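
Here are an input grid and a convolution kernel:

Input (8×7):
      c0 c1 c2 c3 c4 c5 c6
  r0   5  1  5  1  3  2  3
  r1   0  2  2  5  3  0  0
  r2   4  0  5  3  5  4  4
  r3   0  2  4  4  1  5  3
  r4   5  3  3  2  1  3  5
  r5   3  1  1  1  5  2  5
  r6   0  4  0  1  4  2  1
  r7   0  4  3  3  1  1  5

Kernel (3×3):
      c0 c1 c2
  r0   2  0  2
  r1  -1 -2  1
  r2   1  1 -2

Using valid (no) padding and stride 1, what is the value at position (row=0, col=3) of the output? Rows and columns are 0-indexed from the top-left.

The receptive field on the input at this output position is [1 3 2 / 5 3 0 / 3 5 4]. Elementwise product with the kernel and sum: 1·2 + 2·2 + 5·-1 + 3·-2 + 0·1 + 3·1 + 5·1 + 4·-2.

-5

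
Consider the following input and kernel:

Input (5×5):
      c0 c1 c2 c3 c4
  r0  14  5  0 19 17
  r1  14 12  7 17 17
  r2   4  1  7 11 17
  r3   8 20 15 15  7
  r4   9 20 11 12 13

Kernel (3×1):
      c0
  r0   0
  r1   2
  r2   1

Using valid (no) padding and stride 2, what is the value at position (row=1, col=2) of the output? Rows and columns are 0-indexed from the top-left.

27

The receptive field on the input at this output position is [17 / 7 / 13]. Elementwise product with the kernel and sum: 7·2 + 13·1.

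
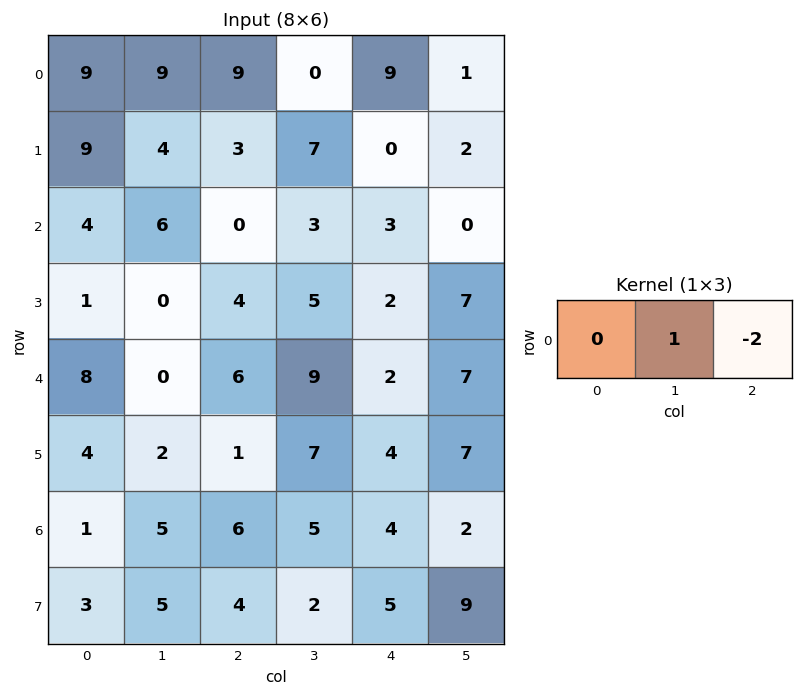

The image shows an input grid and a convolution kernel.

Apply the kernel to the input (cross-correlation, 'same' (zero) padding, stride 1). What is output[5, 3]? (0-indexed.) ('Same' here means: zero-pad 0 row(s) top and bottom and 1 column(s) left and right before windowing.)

-1

The receptive field on the zero-padded input at this output position is [1 7 4]. Elementwise product with the kernel and sum: 7·1 + 4·-2.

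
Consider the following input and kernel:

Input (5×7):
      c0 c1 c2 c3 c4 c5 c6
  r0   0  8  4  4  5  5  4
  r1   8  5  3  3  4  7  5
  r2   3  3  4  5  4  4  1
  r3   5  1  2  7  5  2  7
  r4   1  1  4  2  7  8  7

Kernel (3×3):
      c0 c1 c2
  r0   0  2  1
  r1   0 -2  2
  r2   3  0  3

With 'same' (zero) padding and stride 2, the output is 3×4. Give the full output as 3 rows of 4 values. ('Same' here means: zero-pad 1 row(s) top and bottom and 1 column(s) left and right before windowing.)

31 24 30 13
24 35 42 14
11 7 14 0

Output[0,0]: The receptive field on the zero-padded input at this output position is [0 0 0 / 0 0 8 / 0 8 5]. Elementwise product with the kernel and sum: 0·2 + 0·1 + 0·-2 + 8·2 + 0·3 + 5·3.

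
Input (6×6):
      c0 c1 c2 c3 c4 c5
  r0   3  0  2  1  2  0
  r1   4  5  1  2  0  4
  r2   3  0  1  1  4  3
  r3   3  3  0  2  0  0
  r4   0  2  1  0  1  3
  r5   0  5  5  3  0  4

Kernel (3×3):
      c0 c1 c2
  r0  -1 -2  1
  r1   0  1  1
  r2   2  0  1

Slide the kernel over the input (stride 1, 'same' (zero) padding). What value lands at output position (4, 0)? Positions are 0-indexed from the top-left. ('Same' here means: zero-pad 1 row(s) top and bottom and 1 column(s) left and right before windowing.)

The receptive field on the zero-padded input at this output position is [0 3 3 / 0 0 2 / 0 0 5]. Elementwise product with the kernel and sum: 0·-1 + 3·-2 + 3·1 + 0·1 + 2·1 + 0·2 + 5·1.

4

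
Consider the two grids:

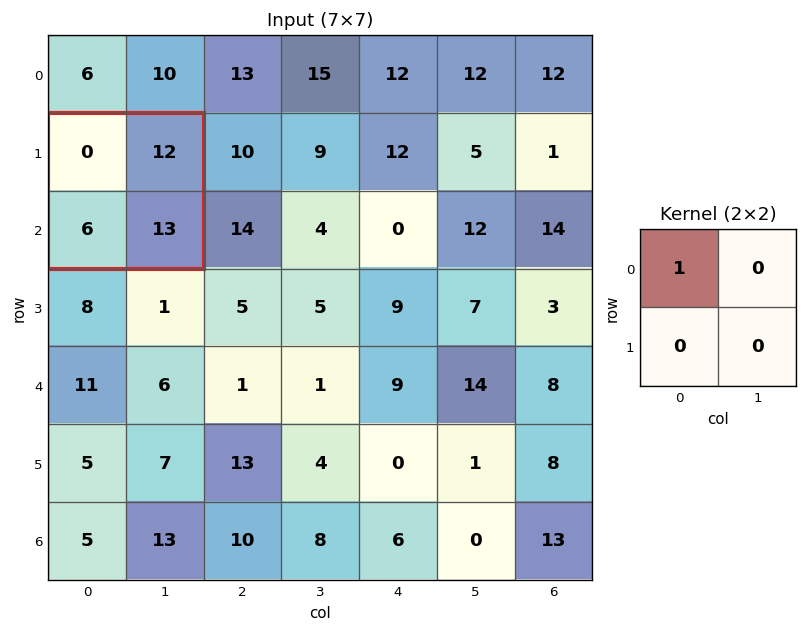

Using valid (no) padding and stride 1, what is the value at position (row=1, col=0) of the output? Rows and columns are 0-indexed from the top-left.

The receptive field on the input at this output position is [0 12 / 6 13]. Elementwise product with the kernel and sum: 0·1.

0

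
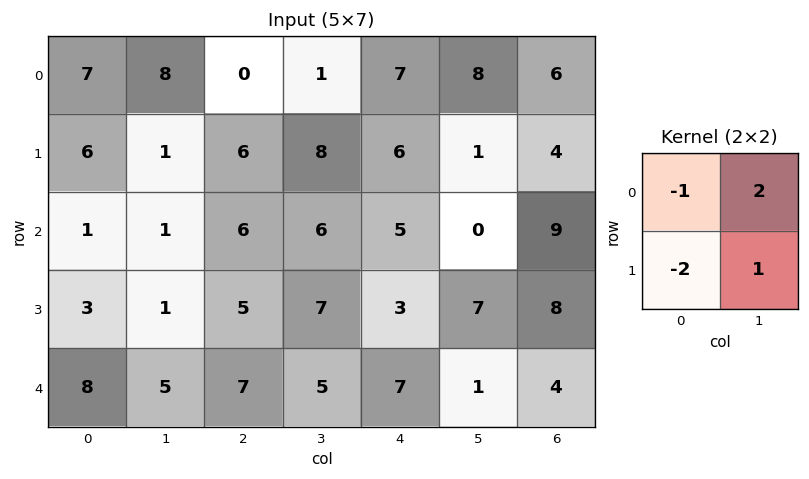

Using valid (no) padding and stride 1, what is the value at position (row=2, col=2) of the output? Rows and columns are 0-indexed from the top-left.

3

The receptive field on the input at this output position is [6 6 / 5 7]. Elementwise product with the kernel and sum: 6·-1 + 6·2 + 5·-2 + 7·1.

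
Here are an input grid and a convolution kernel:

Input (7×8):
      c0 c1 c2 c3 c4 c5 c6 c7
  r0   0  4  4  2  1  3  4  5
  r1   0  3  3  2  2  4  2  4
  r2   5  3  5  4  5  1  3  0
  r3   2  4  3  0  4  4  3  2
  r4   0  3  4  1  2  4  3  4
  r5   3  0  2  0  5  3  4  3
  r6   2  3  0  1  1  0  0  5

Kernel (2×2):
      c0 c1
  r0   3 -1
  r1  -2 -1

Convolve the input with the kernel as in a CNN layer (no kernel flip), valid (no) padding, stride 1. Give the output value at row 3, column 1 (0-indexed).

The receptive field on the input at this output position is [4 3 / 3 4]. Elementwise product with the kernel and sum: 4·3 + 3·-1 + 3·-2 + 4·-1.

-1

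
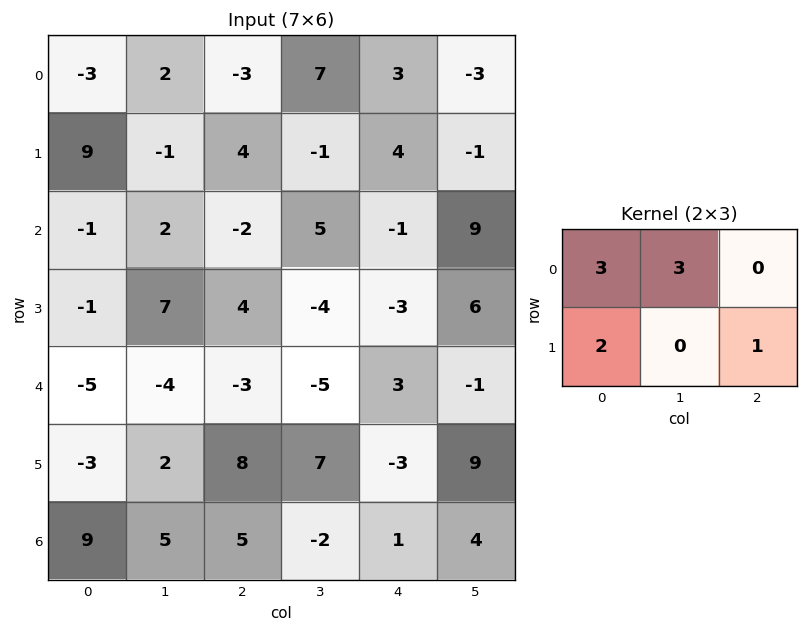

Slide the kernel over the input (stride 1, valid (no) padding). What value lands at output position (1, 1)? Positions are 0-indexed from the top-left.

18

The receptive field on the input at this output position is [-1 4 -1 / 2 -2 5]. Elementwise product with the kernel and sum: -1·3 + 4·3 + 2·2 + 5·1.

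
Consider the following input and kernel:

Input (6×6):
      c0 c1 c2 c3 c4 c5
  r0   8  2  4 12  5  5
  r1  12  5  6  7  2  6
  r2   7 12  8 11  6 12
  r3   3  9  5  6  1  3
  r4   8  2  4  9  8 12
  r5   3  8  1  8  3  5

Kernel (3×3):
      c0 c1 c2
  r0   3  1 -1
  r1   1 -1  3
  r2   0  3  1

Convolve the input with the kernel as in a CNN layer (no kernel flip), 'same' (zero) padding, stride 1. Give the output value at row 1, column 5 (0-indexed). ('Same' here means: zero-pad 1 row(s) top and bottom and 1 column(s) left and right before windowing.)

52

The receptive field on the zero-padded input at this output position is [5 5 0 / 2 6 0 / 6 12 0]. Elementwise product with the kernel and sum: 5·3 + 5·1 + 0·-1 + 2·1 + 6·-1 + 0·3 + 12·3 + 0·1.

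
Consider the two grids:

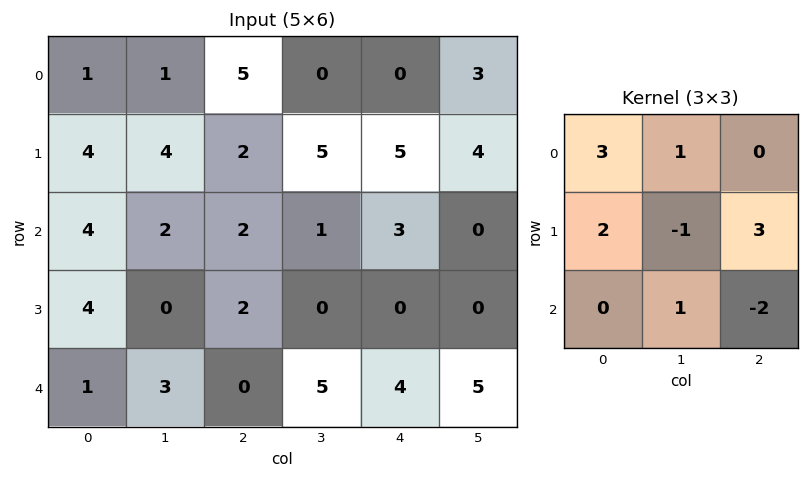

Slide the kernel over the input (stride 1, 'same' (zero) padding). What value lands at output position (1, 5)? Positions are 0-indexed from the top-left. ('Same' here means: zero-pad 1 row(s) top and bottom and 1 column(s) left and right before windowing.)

9

The receptive field on the zero-padded input at this output position is [0 3 0 / 5 4 0 / 3 0 0]. Elementwise product with the kernel and sum: 0·3 + 3·1 + 5·2 + 4·-1 + 0·3 + 0·1 + 0·-2.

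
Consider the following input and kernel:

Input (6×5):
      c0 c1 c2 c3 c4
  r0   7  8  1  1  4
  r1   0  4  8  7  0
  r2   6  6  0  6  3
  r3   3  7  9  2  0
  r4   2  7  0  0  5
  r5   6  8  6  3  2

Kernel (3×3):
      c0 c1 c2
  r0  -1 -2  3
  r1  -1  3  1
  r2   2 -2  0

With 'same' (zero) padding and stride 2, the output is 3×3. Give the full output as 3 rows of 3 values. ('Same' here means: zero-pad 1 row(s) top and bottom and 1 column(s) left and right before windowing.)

29 -12 25
30 -3 0
16 -22 15

Output[0,0]: The receptive field on the zero-padded input at this output position is [0 0 0 / 0 7 8 / 0 0 4]. Elementwise product with the kernel and sum: 0·-1 + 0·-2 + 0·3 + 0·-1 + 7·3 + 8·1 + 0·2 + 0·-2.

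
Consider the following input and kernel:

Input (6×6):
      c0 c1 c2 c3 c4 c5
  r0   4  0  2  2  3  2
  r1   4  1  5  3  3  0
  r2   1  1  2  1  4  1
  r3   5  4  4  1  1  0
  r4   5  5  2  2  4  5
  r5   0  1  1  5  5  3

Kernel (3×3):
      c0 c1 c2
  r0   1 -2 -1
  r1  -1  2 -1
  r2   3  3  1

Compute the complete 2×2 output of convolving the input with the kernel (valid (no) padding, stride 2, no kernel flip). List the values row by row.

3 6
28 9

Output[0,0]: The receptive field on the input at this output position is [4 0 2 / 4 1 5 / 1 1 2]. Elementwise product with the kernel and sum: 4·1 + 0·-2 + 2·-1 + 4·-1 + 1·2 + 5·-1 + 1·3 + 1·3 + 2·1.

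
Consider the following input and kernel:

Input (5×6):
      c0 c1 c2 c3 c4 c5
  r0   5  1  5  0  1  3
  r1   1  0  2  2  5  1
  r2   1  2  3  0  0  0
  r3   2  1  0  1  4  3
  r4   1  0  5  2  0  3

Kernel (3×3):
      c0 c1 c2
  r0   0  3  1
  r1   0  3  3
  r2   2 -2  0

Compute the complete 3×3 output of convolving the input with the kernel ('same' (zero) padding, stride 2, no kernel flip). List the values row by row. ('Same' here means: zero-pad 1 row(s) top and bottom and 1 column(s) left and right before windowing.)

16 11 6
8 19 10
10 22 24

Output[0,0]: The receptive field on the zero-padded input at this output position is [0 0 0 / 0 5 1 / 0 1 0]. Elementwise product with the kernel and sum: 0·3 + 0·1 + 5·3 + 1·3 + 0·2 + 1·-2.
Output[0,1]: The receptive field on the zero-padded input at this output position is [0 0 0 / 1 5 0 / 0 2 2]. Elementwise product with the kernel and sum: 0·3 + 0·1 + 5·3 + 0·3 + 0·2 + 2·-2.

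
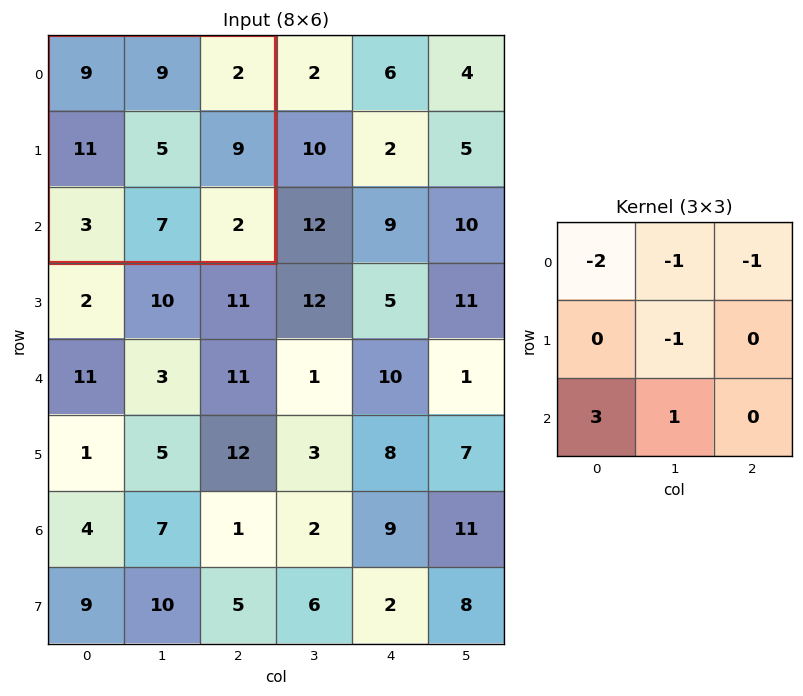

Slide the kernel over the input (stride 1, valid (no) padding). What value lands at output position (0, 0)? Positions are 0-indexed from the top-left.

The receptive field on the input at this output position is [9 9 2 / 11 5 9 / 3 7 2]. Elementwise product with the kernel and sum: 9·-2 + 9·-1 + 2·-1 + 5·-1 + 3·3 + 7·1.

-18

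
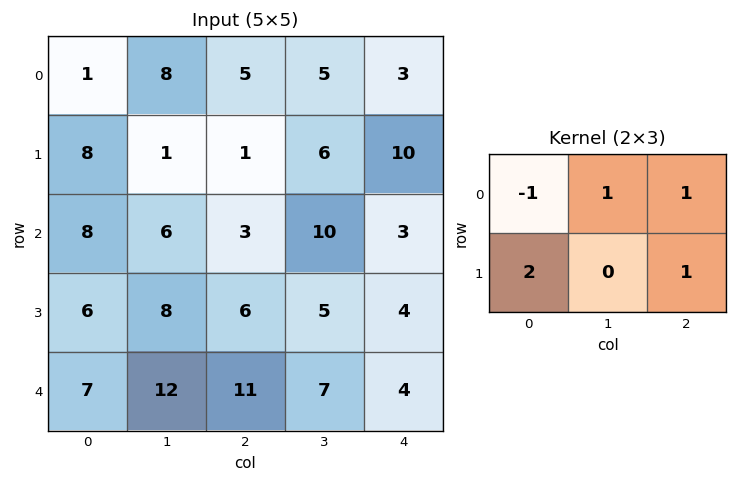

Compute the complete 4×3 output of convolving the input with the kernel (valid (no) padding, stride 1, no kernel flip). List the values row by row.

29 10 15
13 28 24
19 28 26
33 34 29

Output[0,0]: The receptive field on the input at this output position is [1 8 5 / 8 1 1]. Elementwise product with the kernel and sum: 1·-1 + 8·1 + 5·1 + 8·2 + 1·1.
Output[0,1]: The receptive field on the input at this output position is [8 5 5 / 1 1 6]. Elementwise product with the kernel and sum: 8·-1 + 5·1 + 5·1 + 1·2 + 6·1.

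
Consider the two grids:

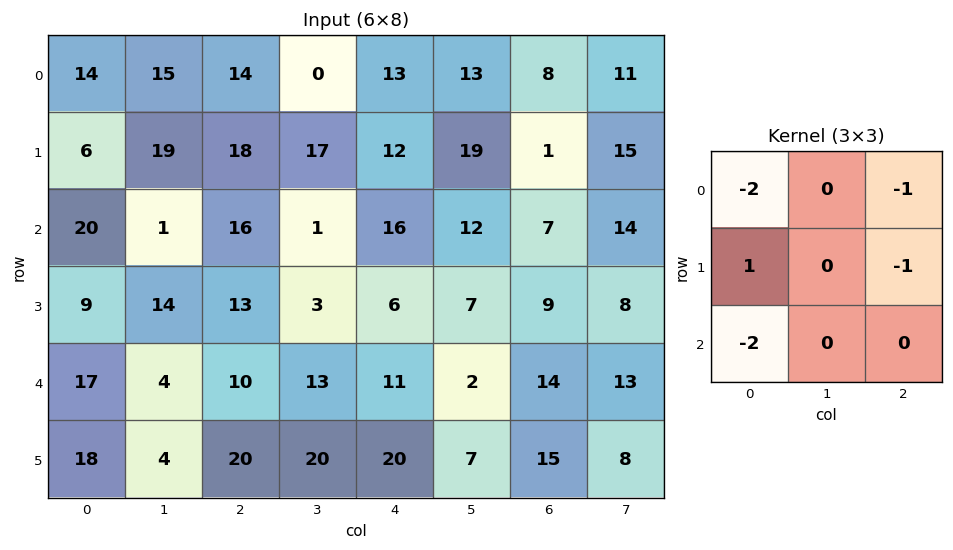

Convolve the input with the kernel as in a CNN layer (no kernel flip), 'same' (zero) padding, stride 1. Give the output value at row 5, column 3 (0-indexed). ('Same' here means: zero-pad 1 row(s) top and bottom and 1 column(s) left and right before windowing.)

The receptive field on the zero-padded input at this output position is [10 13 11 / 20 20 20 / 0 0 0]. Elementwise product with the kernel and sum: 10·-2 + 11·-1 + 20·1 + 20·-1 + 0·-2.

-31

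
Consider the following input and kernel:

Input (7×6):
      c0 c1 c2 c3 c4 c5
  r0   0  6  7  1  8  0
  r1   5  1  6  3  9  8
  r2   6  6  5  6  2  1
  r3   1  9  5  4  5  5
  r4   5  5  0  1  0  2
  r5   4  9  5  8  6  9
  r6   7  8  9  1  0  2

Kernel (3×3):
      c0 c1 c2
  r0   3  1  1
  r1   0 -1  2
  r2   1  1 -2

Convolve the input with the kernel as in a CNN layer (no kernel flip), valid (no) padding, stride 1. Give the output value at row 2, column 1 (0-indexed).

The receptive field on the input at this output position is [6 5 6 / 9 5 4 / 5 0 1]. Elementwise product with the kernel and sum: 6·3 + 5·1 + 6·1 + 5·-1 + 4·2 + 5·1 + 0·1 + 1·-2.

35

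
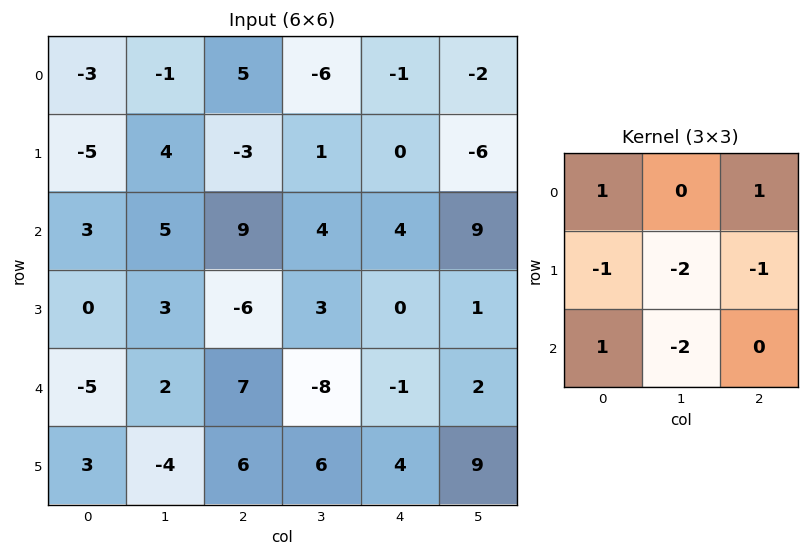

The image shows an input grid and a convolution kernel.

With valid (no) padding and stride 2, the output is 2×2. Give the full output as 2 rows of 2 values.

Output[0,0]: The receptive field on the input at this output position is [-3 -1 5 / -5 4 -3 / 3 5 9]. Elementwise product with the kernel and sum: -3·1 + 5·1 + -5·-1 + 4·-2 + -3·-1 + 3·1 + 5·-2.

-5 6
3 36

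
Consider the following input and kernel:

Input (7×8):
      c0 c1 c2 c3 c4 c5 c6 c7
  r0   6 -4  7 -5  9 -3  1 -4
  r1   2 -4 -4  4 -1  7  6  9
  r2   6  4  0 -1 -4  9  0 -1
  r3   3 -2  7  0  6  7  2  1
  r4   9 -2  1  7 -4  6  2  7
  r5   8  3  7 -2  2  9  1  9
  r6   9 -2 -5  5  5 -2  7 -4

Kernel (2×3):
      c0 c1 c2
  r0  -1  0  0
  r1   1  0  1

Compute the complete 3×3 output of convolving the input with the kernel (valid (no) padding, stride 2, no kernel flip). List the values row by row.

-8 -12 -4
4 13 12
6 8 7

Output[0,0]: The receptive field on the input at this output position is [6 -4 7 / 2 -4 -4]. Elementwise product with the kernel and sum: 6·-1 + 2·1 + -4·1.
Output[0,1]: The receptive field on the input at this output position is [7 -5 9 / -4 4 -1]. Elementwise product with the kernel and sum: 7·-1 + -4·1 + -1·1.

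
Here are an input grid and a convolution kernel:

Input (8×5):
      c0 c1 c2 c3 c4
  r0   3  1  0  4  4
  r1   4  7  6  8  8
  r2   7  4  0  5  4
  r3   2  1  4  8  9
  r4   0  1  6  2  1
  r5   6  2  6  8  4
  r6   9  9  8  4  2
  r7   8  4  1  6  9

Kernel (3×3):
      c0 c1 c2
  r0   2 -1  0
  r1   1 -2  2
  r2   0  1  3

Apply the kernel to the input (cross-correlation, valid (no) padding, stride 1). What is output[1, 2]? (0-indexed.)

37

The receptive field on the input at this output position is [6 8 8 / 0 5 4 / 4 8 9]. Elementwise product with the kernel and sum: 6·2 + 8·-1 + 0·1 + 5·-2 + 4·2 + 8·1 + 9·3.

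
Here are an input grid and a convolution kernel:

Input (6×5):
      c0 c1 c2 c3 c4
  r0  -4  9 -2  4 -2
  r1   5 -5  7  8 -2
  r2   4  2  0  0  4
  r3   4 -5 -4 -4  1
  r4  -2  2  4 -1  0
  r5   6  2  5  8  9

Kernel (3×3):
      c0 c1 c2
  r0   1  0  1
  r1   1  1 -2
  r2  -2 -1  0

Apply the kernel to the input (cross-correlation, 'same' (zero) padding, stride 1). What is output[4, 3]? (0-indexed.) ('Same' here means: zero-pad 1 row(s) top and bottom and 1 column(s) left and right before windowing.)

The receptive field on the zero-padded input at this output position is [-4 -4 1 / 4 -1 0 / 5 8 9]. Elementwise product with the kernel and sum: -4·1 + 1·1 + 4·1 + -1·1 + 0·-2 + 5·-2 + 8·-1.

-18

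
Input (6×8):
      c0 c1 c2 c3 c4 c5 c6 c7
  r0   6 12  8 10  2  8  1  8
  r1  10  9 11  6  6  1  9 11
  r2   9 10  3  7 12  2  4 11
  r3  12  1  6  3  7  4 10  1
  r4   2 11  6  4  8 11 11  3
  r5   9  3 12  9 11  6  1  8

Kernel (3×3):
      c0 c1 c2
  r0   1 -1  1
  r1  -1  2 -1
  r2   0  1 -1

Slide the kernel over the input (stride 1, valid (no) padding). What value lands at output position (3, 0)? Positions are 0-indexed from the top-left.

22

The receptive field on the input at this output position is [12 1 6 / 2 11 6 / 9 3 12]. Elementwise product with the kernel and sum: 12·1 + 1·-1 + 6·1 + 2·-1 + 11·2 + 6·-1 + 3·1 + 12·-1.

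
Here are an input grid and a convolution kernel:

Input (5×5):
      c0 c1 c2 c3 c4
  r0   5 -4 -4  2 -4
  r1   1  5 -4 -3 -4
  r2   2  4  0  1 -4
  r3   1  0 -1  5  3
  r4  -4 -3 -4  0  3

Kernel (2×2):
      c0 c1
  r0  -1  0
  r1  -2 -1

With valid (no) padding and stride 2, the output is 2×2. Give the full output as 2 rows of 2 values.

-12 15
-4 -3

Output[0,0]: The receptive field on the input at this output position is [5 -4 / 1 5]. Elementwise product with the kernel and sum: 5·-1 + 1·-2 + 5·-1.
Output[0,1]: The receptive field on the input at this output position is [-4 2 / -4 -3]. Elementwise product with the kernel and sum: -4·-1 + -4·-2 + -3·-1.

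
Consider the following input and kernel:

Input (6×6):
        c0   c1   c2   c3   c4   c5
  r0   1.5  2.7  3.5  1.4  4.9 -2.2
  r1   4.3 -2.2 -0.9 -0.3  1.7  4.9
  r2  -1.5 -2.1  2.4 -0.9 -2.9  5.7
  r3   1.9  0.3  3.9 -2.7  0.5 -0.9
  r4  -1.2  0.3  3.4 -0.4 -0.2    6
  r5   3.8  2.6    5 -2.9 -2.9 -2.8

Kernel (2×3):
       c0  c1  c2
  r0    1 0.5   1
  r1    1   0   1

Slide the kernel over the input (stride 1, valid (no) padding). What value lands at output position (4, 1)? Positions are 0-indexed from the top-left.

The receptive field on the input at this output position is [0.3 3.4 -0.4 / 2.6 5 -2.9]. Elementwise product with the kernel and sum: 0.3·1 + 3.4·0.5 + -0.4·1 + 2.6·1 + -2.9·1.

1.3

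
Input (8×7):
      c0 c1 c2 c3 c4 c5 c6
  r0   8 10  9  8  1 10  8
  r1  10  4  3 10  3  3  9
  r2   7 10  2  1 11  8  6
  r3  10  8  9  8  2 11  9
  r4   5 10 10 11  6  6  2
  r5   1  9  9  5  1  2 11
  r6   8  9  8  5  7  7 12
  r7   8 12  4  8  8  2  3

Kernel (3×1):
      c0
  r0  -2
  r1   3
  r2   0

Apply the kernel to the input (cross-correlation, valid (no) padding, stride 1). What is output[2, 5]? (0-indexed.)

17

The receptive field on the input at this output position is [8 / 11 / 6]. Elementwise product with the kernel and sum: 8·-2 + 11·3.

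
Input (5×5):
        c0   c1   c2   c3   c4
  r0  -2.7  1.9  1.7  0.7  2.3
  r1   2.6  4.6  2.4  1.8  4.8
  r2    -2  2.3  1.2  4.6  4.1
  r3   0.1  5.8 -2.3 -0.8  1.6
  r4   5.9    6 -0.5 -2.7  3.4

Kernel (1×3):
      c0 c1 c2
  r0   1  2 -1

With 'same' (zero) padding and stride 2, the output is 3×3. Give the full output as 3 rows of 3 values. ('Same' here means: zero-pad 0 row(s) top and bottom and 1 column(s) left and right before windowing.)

-7.3 4.6 5.3
-6.3 0.1 12.8
5.8 7.7 4.1

Output[0,0]: The receptive field on the zero-padded input at this output position is [0 -2.7 1.9]. Elementwise product with the kernel and sum: 0·1 + -2.7·2 + 1.9·-1.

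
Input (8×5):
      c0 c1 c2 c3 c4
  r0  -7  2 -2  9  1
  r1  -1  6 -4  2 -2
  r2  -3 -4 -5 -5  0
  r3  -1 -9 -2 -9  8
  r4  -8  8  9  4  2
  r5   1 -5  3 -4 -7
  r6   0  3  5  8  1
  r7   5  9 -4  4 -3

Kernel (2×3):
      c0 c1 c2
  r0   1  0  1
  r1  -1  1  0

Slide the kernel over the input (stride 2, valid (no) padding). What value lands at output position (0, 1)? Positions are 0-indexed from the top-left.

5

The receptive field on the input at this output position is [-2 9 1 / -4 2 -2]. Elementwise product with the kernel and sum: -2·1 + 1·1 + -4·-1 + 2·1.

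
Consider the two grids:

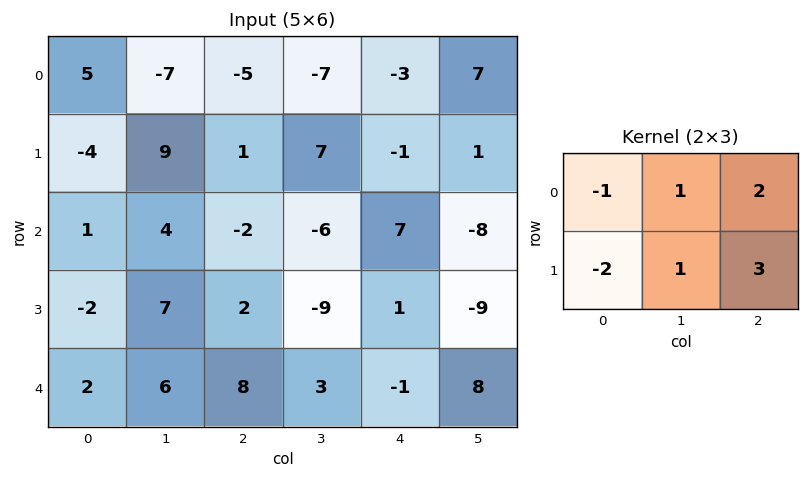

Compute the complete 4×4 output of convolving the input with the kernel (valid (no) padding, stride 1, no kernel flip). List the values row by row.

Output[0,0]: The receptive field on the input at this output position is [5 -7 -5 / -4 9 1]. Elementwise product with the kernel and sum: 5·-1 + -7·1 + -5·2 + -4·-2 + 9·1 + 1·3.
Output[0,1]: The receptive field on the input at this output position is [-7 -5 -7 / 9 1 7]. Elementwise product with the kernel and sum: -7·-1 + -5·1 + -7·2 + 9·-2 + 1·1 + 7·3.

-2 -8 -6 6
11 -22 23 -11
16 -57 0 -11
39 -18 -25 9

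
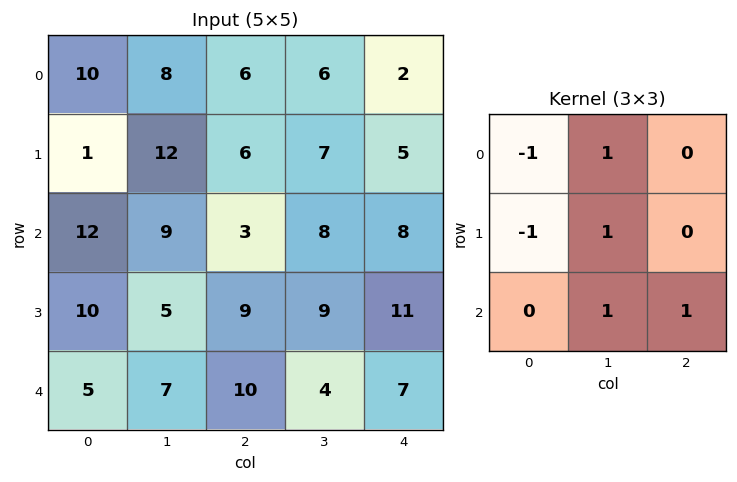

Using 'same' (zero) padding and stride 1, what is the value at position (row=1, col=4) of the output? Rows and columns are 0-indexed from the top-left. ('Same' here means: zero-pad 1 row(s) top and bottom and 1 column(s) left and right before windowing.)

The receptive field on the zero-padded input at this output position is [6 2 0 / 7 5 0 / 8 8 0]. Elementwise product with the kernel and sum: 6·-1 + 2·1 + 7·-1 + 5·1 + 8·1 + 0·1.

2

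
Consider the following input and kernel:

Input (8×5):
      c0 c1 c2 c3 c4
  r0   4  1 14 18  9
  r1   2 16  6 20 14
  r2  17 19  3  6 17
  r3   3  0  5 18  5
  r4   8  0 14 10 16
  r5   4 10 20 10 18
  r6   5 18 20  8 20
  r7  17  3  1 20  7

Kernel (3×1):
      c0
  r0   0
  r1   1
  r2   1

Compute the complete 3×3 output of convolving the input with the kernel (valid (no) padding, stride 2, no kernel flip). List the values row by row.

Output[0,0]: The receptive field on the input at this output position is [4 / 2 / 17]. Elementwise product with the kernel and sum: 2·1 + 17·1.
Output[0,1]: The receptive field on the input at this output position is [14 / 6 / 3]. Elementwise product with the kernel and sum: 6·1 + 3·1.

19 9 31
11 19 21
9 40 38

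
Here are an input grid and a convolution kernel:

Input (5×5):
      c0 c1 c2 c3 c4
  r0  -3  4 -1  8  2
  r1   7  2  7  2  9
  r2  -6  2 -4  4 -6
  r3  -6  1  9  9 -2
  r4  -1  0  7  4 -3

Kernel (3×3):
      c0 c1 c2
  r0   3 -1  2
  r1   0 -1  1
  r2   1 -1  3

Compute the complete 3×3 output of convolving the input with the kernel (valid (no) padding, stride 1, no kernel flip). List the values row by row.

Output[0,0]: The receptive field on the input at this output position is [-3 4 -1 / 7 2 7 / -6 2 -4]. Elementwise product with the kernel and sum: -3·3 + 4·-1 + -1·2 + 2·-1 + 7·1 + -6·1 + 2·-1 + -4·3.
Output[0,1]: The receptive field on the input at this output position is [4 -1 8 / 2 7 2 / 2 -4 4]. Elementwise product with the kernel and sum: 4·3 + -1·-1 + 8·2 + 7·-1 + 2·1 + 2·1 + -4·-1 + 4·3.

-30 42 -26
47 30 21
0 23 -45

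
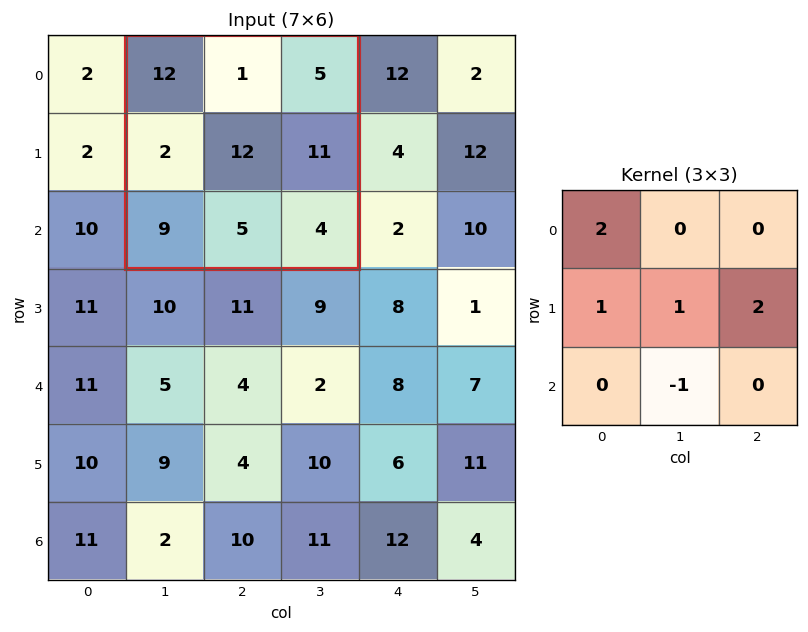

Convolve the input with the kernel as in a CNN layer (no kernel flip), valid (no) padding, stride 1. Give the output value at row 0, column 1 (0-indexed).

55

The receptive field on the input at this output position is [12 1 5 / 2 12 11 / 9 5 4]. Elementwise product with the kernel and sum: 12·2 + 2·1 + 12·1 + 11·2 + 5·-1.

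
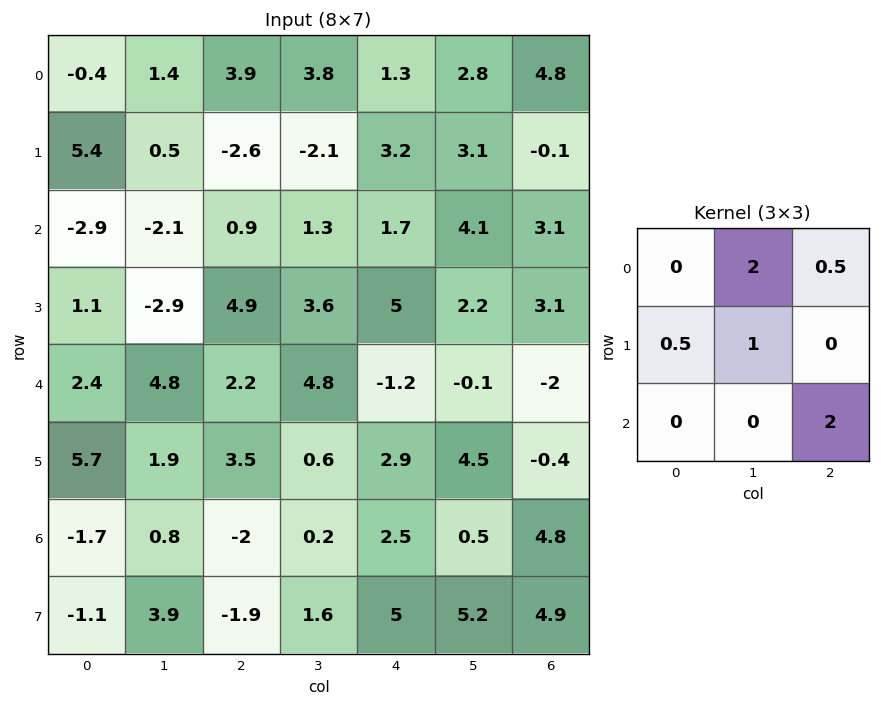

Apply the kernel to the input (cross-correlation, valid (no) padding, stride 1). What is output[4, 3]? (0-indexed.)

The receptive field on the input at this output position is [4.8 -1.2 -0.1 / 0.6 2.9 4.5 / 0.2 2.5 0.5]. Elementwise product with the kernel and sum: -1.2·2 + -0.1·0.5 + 0.6·0.5 + 2.9·1 + 0.5·2.

1.75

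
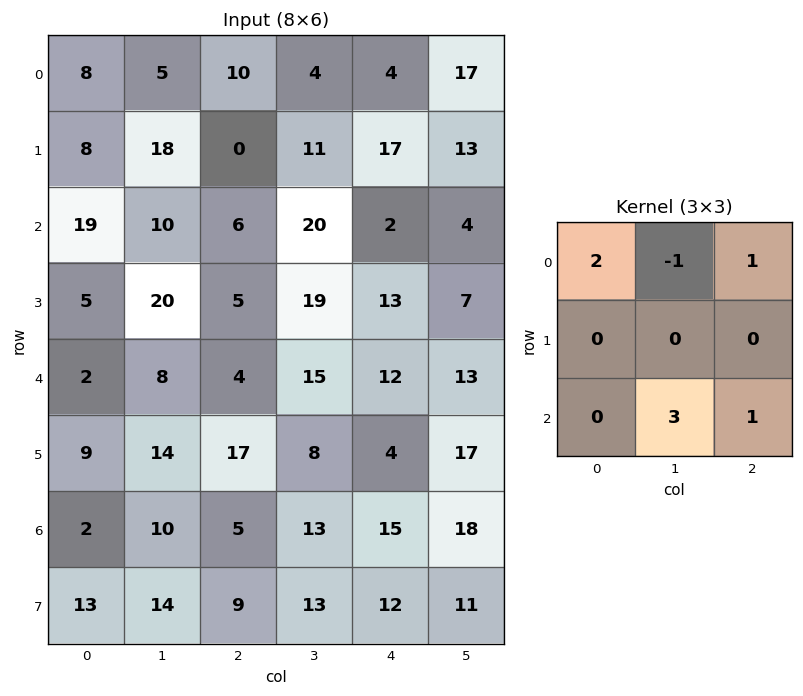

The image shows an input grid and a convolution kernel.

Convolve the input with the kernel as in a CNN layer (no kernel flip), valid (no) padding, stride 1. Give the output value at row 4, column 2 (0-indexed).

59

The receptive field on the input at this output position is [4 15 12 / 17 8 4 / 5 13 15]. Elementwise product with the kernel and sum: 4·2 + 15·-1 + 12·1 + 13·3 + 15·1.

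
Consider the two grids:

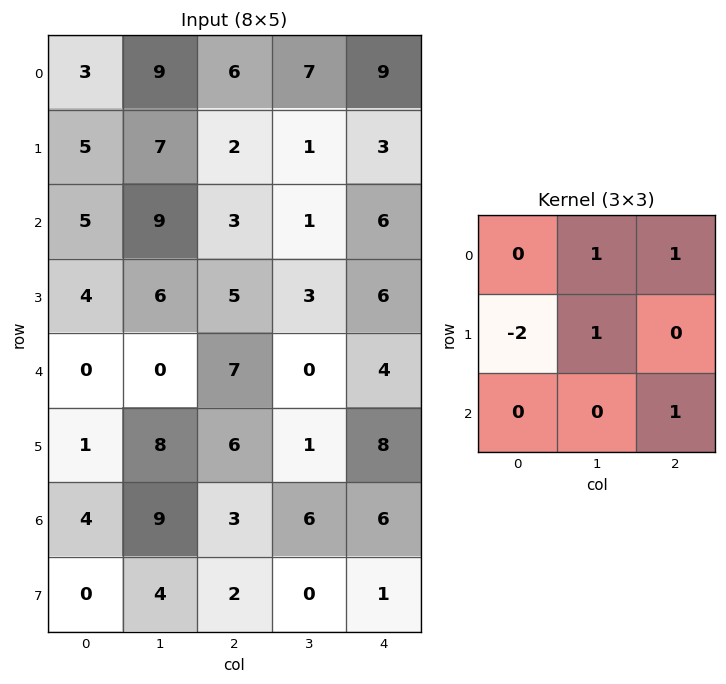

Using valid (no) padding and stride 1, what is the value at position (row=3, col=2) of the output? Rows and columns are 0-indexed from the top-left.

3

The receptive field on the input at this output position is [5 3 6 / 7 0 4 / 6 1 8]. Elementwise product with the kernel and sum: 3·1 + 6·1 + 7·-2 + 0·1 + 8·1.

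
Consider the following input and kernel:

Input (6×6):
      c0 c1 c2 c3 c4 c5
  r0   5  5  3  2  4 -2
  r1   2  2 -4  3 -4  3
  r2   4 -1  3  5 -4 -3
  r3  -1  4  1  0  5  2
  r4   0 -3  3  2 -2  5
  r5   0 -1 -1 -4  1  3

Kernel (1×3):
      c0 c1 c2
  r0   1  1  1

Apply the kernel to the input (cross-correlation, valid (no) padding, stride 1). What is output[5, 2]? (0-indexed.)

-4

The receptive field on the input at this output position is [-1 -4 1]. Elementwise product with the kernel and sum: -1·1 + -4·1 + 1·1.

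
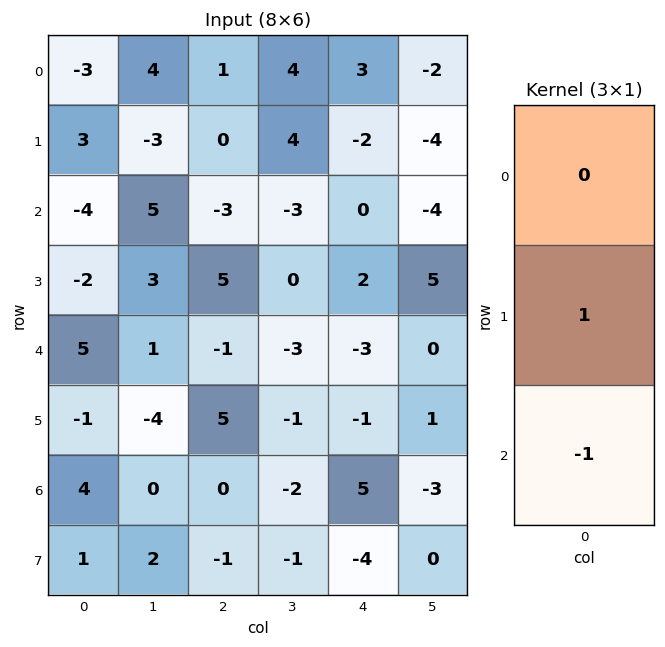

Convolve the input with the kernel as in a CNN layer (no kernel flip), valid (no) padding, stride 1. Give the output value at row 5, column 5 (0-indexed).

The receptive field on the input at this output position is [1 / -3 / 0]. Elementwise product with the kernel and sum: -3·1 + 0·-1.

-3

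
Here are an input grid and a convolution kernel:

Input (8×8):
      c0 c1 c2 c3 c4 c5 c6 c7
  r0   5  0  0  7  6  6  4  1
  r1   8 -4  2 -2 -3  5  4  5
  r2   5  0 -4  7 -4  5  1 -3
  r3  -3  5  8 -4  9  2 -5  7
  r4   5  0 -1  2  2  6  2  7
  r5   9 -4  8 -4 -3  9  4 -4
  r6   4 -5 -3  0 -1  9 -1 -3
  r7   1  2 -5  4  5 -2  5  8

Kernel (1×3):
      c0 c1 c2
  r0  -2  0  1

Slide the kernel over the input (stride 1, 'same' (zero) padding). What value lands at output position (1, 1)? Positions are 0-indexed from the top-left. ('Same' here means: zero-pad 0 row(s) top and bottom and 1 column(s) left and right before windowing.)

-14

The receptive field on the zero-padded input at this output position is [8 -4 2]. Elementwise product with the kernel and sum: 8·-2 + 2·1.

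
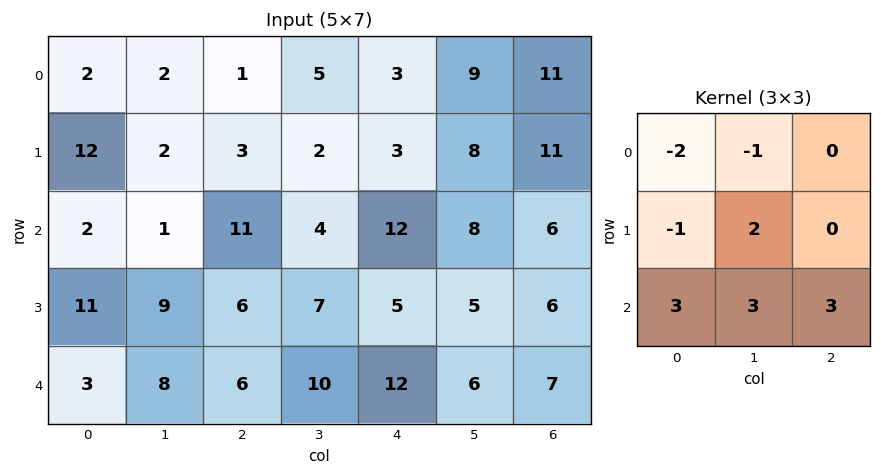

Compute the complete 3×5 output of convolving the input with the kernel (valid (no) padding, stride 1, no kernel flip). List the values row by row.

28 47 75 63 76
52 80 43 64 38
53 62 66 67 48

Output[0,0]: The receptive field on the input at this output position is [2 2 1 / 12 2 3 / 2 1 11]. Elementwise product with the kernel and sum: 2·-2 + 2·-1 + 12·-1 + 2·2 + 2·3 + 1·3 + 11·3.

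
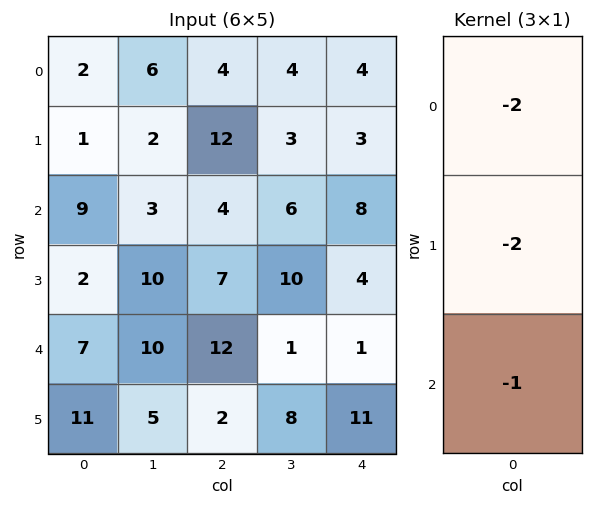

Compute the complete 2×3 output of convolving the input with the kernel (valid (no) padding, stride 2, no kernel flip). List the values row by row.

Output[0,0]: The receptive field on the input at this output position is [2 / 1 / 9]. Elementwise product with the kernel and sum: 2·-2 + 1·-2 + 9·-1.
Output[0,1]: The receptive field on the input at this output position is [4 / 12 / 4]. Elementwise product with the kernel and sum: 4·-2 + 12·-2 + 4·-1.

-15 -36 -22
-29 -34 -25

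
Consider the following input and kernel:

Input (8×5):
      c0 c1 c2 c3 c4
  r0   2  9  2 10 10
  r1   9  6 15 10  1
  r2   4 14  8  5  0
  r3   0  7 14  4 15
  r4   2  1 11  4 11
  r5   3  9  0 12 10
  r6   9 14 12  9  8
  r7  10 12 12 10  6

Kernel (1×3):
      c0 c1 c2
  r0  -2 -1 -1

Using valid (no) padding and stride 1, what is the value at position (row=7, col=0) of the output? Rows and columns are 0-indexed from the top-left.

-44

The receptive field on the input at this output position is [10 12 12]. Elementwise product with the kernel and sum: 10·-2 + 12·-1 + 12·-1.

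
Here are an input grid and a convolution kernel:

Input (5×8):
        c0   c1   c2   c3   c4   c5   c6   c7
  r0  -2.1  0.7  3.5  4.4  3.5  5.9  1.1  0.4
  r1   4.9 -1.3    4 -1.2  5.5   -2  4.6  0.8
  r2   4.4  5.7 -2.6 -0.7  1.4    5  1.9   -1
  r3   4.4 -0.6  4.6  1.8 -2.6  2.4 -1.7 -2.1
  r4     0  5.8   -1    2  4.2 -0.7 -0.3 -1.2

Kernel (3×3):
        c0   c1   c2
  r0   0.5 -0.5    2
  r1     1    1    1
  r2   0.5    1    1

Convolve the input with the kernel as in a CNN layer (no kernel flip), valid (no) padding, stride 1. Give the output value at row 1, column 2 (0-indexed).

The receptive field on the input at this output position is [4 -1.2 5.5 / -2.6 -0.7 1.4 / 4.6 1.8 -2.6]. Elementwise product with the kernel and sum: 4·0.5 + -1.2·-0.5 + 5.5·2 + -2.6·1 + -0.7·1 + 1.4·1 + 4.6·0.5 + 1.8·1 + -2.6·1.

13.2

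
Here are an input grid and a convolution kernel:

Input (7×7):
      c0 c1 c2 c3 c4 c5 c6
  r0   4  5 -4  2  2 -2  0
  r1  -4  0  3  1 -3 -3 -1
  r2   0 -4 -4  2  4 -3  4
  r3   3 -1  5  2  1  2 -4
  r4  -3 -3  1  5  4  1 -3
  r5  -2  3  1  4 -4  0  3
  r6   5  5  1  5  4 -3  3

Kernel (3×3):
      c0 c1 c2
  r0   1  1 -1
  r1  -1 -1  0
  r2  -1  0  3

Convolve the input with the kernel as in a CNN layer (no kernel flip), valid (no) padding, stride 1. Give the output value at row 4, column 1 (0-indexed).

-1

The receptive field on the input at this output position is [-3 1 5 / 3 1 4 / 5 1 5]. Elementwise product with the kernel and sum: -3·1 + 1·1 + 5·-1 + 3·-1 + 1·-1 + 5·-1 + 5·3.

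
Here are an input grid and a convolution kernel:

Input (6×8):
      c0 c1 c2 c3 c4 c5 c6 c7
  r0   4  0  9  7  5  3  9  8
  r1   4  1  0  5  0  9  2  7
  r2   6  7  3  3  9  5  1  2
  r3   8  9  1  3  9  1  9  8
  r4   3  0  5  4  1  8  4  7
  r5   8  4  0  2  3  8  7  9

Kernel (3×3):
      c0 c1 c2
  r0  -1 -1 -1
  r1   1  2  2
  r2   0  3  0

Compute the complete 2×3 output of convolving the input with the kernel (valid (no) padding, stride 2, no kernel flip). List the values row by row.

14 -2 20
12 22 38

Output[0,0]: The receptive field on the input at this output position is [4 0 9 / 4 1 0 / 6 7 3]. Elementwise product with the kernel and sum: 4·-1 + 0·-1 + 9·-1 + 4·1 + 1·2 + 0·2 + 7·3.
Output[0,1]: The receptive field on the input at this output position is [9 7 5 / 0 5 0 / 3 3 9]. Elementwise product with the kernel and sum: 9·-1 + 7·-1 + 5·-1 + 0·1 + 5·2 + 0·2 + 3·3.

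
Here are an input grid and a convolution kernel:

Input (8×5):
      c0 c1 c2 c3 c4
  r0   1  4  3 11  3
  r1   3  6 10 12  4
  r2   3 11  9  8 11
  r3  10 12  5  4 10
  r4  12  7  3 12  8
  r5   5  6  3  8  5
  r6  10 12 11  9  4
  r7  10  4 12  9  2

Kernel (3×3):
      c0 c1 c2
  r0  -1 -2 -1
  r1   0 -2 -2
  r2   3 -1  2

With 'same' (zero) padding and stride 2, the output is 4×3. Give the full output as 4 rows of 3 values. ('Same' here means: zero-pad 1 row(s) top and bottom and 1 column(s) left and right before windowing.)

Output[0,0]: The receptive field on the zero-padded input at this output position is [0 0 0 / 0 1 4 / 0 3 6]. Elementwise product with the kernel and sum: 0·-1 + 0·-2 + 0·-1 + 1·-2 + 4·-2 + 0·3 + 3·-1 + 6·2.
Output[0,1]: The receptive field on the zero-padded input at this output position is [0 0 0 / 4 3 11 / 6 10 12]. Elementwise product with the kernel and sum: 0·-1 + 0·-2 + 0·-1 + 3·-2 + 11·-2 + 6·3 + 10·-1 + 12·2.

-1 4 26
-26 -33 -40
-63 -25 -21
-62 -42 -1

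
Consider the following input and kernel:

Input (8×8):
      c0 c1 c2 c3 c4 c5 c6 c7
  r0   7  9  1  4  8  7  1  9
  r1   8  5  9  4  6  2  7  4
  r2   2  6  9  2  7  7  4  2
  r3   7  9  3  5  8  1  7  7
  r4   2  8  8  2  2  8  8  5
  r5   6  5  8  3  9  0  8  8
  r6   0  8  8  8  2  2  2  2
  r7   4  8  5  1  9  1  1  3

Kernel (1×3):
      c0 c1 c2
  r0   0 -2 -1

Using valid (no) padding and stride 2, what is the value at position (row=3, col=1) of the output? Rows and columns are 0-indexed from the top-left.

The receptive field on the input at this output position is [8 8 2]. Elementwise product with the kernel and sum: 8·-2 + 2·-1.

-18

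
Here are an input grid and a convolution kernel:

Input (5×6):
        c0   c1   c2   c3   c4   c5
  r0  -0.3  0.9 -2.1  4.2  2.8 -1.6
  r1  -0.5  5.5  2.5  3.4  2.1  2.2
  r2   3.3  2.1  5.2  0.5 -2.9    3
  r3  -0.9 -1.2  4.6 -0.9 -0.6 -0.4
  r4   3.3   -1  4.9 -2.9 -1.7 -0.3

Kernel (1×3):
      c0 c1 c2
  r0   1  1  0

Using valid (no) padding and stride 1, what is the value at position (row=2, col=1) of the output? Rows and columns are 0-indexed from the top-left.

The receptive field on the input at this output position is [2.1 5.2 0.5]. Elementwise product with the kernel and sum: 2.1·1 + 5.2·1.

7.3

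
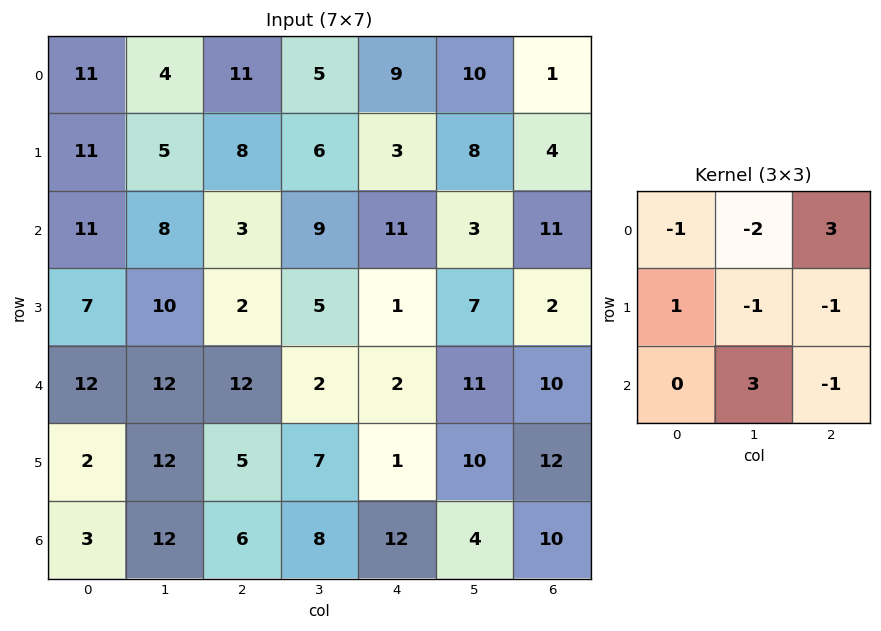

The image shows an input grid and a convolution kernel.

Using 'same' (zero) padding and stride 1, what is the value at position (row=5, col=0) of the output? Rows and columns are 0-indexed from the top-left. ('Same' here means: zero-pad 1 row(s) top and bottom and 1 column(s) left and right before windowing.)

-5

The receptive field on the zero-padded input at this output position is [0 12 12 / 0 2 12 / 0 3 12]. Elementwise product with the kernel and sum: 0·-1 + 12·-2 + 12·3 + 0·1 + 2·-1 + 12·-1 + 3·3 + 12·-1.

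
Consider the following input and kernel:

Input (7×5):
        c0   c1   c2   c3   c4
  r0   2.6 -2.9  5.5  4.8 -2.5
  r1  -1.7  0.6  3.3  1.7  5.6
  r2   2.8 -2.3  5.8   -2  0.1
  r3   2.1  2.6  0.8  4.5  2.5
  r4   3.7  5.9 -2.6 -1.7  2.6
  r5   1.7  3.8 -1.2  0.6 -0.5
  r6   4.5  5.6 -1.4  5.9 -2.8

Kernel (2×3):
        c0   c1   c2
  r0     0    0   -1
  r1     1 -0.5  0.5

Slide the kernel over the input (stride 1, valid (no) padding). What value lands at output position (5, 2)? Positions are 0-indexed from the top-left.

The receptive field on the input at this output position is [-1.2 0.6 -0.5 / -1.4 5.9 -2.8]. Elementwise product with the kernel and sum: -0.5·-1 + -1.4·1 + 5.9·-0.5 + -2.8·0.5.

-5.25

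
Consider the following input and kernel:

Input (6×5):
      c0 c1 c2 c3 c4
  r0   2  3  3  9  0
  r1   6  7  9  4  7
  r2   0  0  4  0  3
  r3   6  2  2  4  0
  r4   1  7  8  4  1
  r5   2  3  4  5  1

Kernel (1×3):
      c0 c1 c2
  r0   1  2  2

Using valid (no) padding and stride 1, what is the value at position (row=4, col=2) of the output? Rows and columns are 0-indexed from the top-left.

18

The receptive field on the input at this output position is [8 4 1]. Elementwise product with the kernel and sum: 8·1 + 4·2 + 1·2.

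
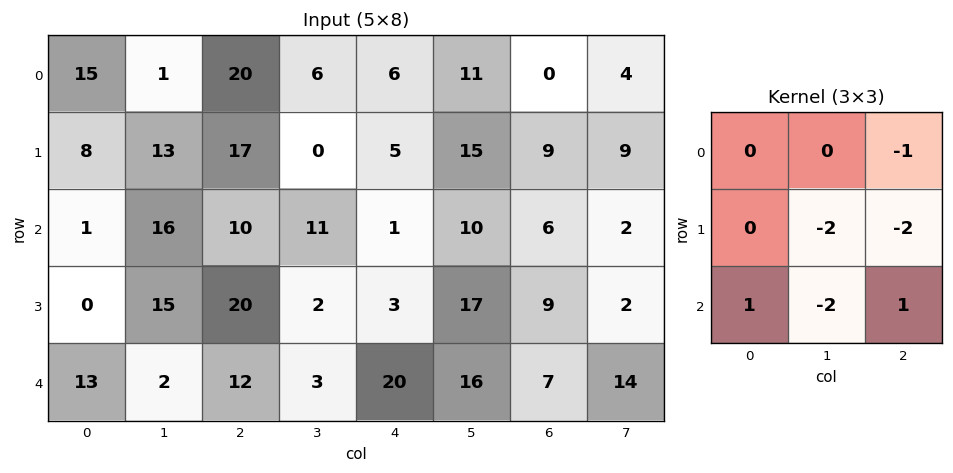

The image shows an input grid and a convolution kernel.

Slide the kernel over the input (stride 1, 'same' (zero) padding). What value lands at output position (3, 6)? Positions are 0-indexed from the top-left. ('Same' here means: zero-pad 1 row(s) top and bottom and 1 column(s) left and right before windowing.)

-8

The receptive field on the zero-padded input at this output position is [10 6 2 / 17 9 2 / 16 7 14]. Elementwise product with the kernel and sum: 2·-1 + 9·-2 + 2·-2 + 16·1 + 7·-2 + 14·1.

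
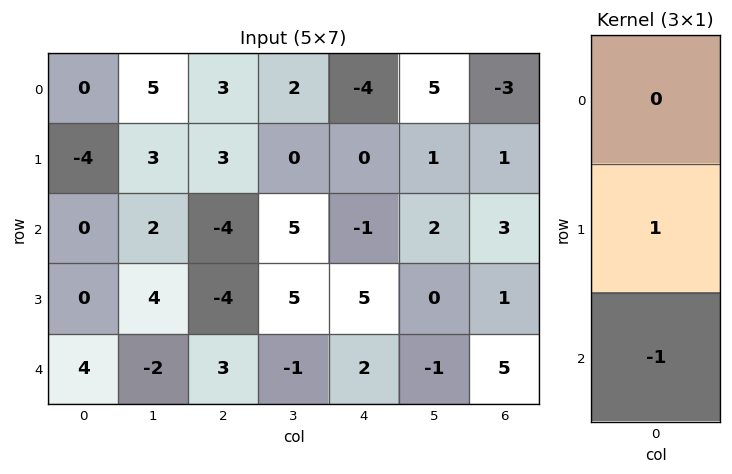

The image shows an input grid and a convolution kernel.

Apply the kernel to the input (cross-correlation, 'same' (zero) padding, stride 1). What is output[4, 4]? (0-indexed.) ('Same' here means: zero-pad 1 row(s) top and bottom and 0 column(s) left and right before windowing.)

The receptive field on the zero-padded input at this output position is [5 / 2 / 0]. Elementwise product with the kernel and sum: 2·1 + 0·-1.

2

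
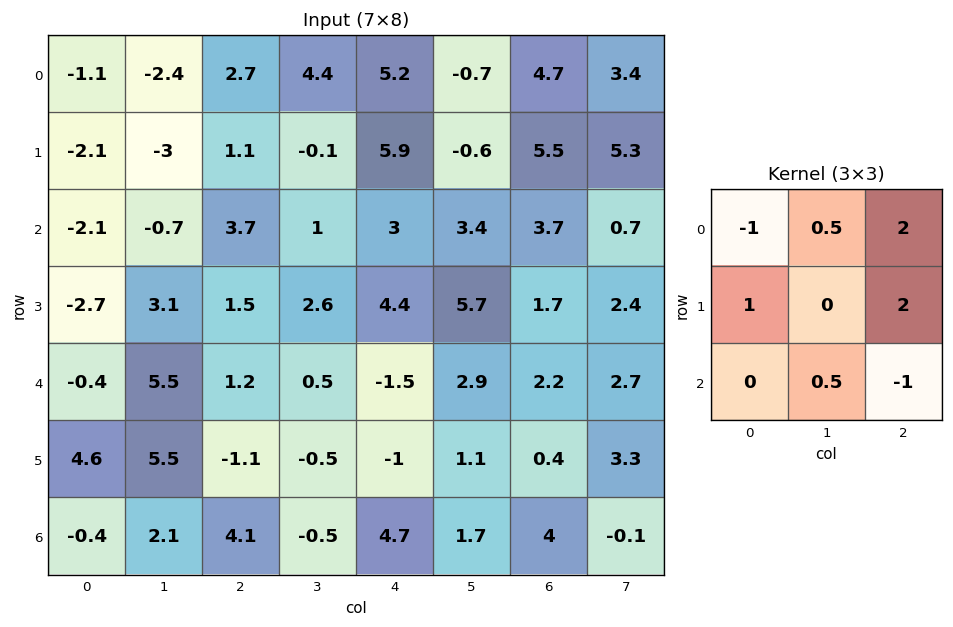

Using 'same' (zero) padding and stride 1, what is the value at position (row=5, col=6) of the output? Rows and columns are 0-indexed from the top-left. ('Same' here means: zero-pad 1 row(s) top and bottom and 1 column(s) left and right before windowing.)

13.4

The receptive field on the zero-padded input at this output position is [2.9 2.2 2.7 / 1.1 0.4 3.3 / 1.7 4 -0.1]. Elementwise product with the kernel and sum: 2.9·-1 + 2.2·0.5 + 2.7·2 + 1.1·1 + 3.3·2 + 4·0.5 + -0.1·-1.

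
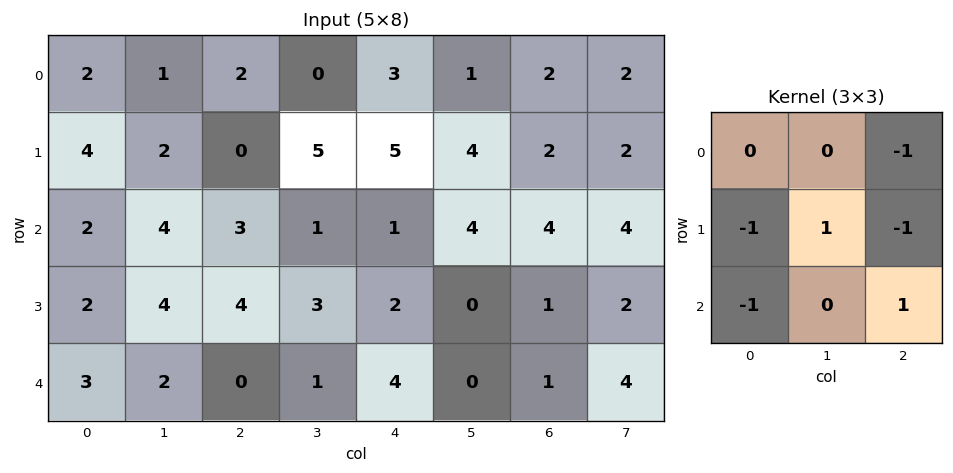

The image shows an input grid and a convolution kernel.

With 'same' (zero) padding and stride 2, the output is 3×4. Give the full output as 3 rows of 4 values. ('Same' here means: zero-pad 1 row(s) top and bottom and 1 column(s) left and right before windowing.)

3 4 1 -3
0 -8 -11 -4
-3 -6 3 -5

Output[0,0]: The receptive field on the zero-padded input at this output position is [0 0 0 / 0 2 1 / 0 4 2]. Elementwise product with the kernel and sum: 0·-1 + 0·-1 + 2·1 + 1·-1 + 0·-1 + 2·1.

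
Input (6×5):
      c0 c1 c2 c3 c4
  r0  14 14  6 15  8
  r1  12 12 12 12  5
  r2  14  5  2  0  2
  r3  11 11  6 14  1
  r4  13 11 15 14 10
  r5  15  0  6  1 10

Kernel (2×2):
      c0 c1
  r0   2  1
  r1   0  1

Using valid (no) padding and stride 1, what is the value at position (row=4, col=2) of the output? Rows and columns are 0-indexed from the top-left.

The receptive field on the input at this output position is [15 14 / 6 1]. Elementwise product with the kernel and sum: 15·2 + 14·1 + 1·1.

45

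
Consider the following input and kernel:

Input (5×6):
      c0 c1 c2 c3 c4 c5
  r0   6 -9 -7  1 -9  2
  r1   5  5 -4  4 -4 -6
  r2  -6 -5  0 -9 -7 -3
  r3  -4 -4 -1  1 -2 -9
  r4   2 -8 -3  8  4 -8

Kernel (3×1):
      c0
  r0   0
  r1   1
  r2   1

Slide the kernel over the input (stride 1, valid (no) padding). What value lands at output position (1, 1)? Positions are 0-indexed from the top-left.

The receptive field on the input at this output position is [5 / -5 / -4]. Elementwise product with the kernel and sum: -5·1 + -4·1.

-9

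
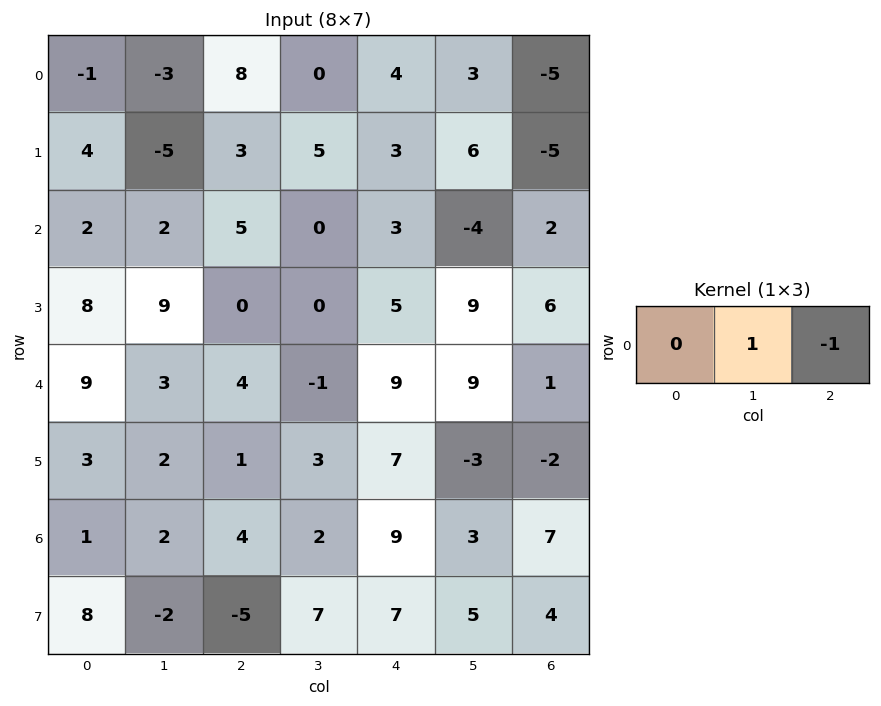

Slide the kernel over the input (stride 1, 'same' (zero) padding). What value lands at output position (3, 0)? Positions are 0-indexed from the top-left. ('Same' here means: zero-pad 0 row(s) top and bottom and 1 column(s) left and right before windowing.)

-1

The receptive field on the zero-padded input at this output position is [0 8 9]. Elementwise product with the kernel and sum: 8·1 + 9·-1.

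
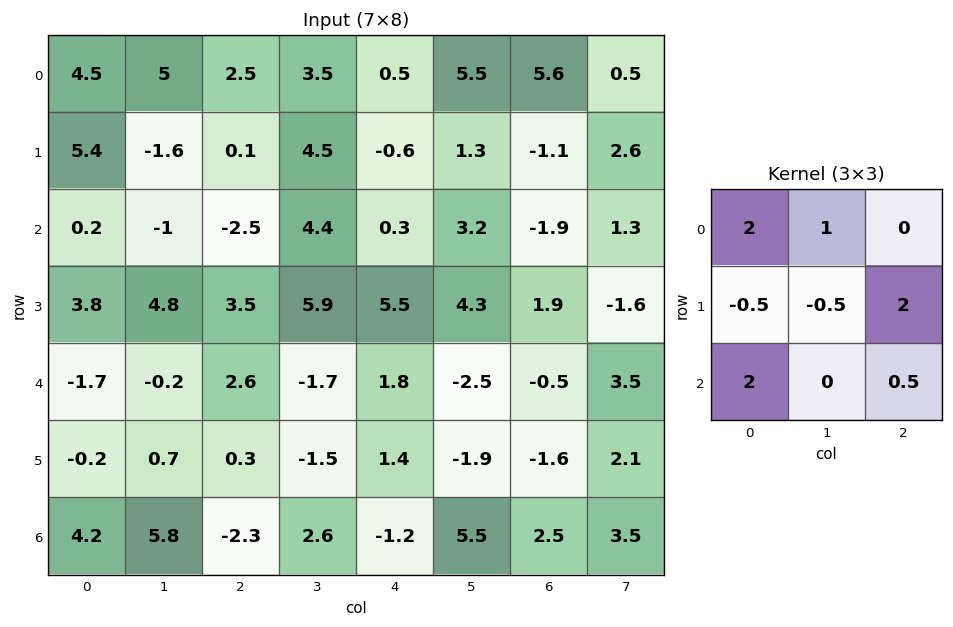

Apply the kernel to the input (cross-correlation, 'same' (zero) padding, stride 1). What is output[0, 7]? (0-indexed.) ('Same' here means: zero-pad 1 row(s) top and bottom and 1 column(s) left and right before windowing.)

The receptive field on the zero-padded input at this output position is [0 0 0 / 5.6 0.5 0 / -1.1 2.6 0]. Elementwise product with the kernel and sum: 0·2 + 0·1 + 5.6·-0.5 + 0.5·-0.5 + 0·2 + -1.1·2 + 0·0.5.

-5.25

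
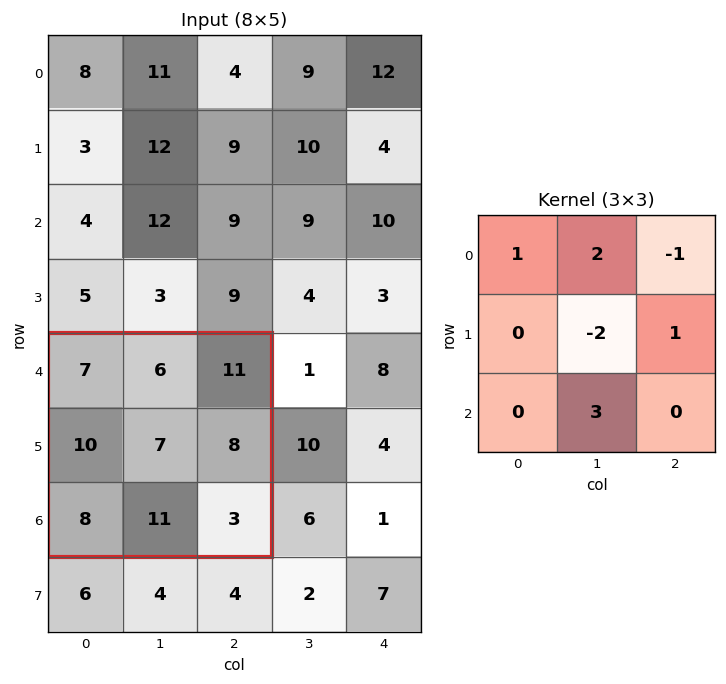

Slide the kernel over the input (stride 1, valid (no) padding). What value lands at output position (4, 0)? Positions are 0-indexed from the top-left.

35

The receptive field on the input at this output position is [7 6 11 / 10 7 8 / 8 11 3]. Elementwise product with the kernel and sum: 7·1 + 6·2 + 11·-1 + 7·-2 + 8·1 + 11·3.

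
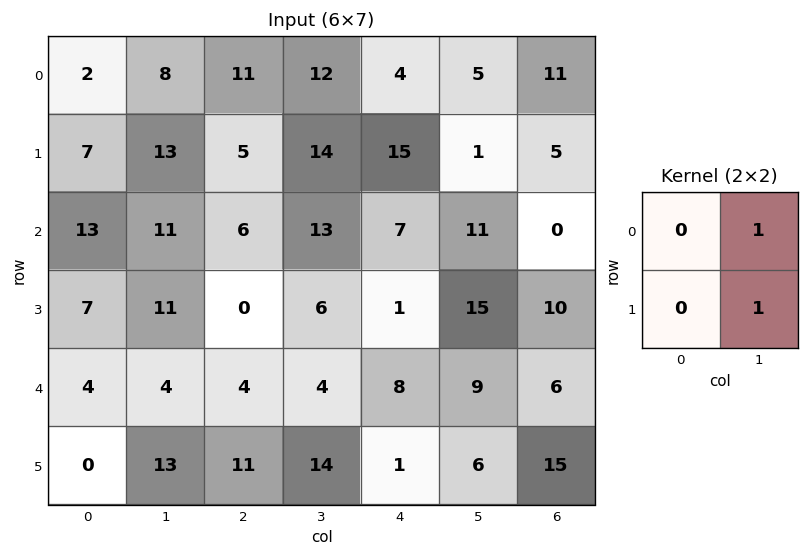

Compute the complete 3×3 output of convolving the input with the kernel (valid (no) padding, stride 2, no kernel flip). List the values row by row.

Output[0,0]: The receptive field on the input at this output position is [2 8 / 7 13]. Elementwise product with the kernel and sum: 8·1 + 13·1.

21 26 6
22 19 26
17 18 15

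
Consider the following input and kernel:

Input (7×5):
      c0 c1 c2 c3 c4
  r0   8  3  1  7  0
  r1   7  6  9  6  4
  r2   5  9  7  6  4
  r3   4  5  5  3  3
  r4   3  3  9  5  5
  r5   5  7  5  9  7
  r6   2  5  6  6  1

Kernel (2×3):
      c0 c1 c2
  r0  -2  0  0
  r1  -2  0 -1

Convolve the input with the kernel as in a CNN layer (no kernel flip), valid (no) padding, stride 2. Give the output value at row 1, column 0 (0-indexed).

-23

The receptive field on the input at this output position is [5 9 7 / 4 5 5]. Elementwise product with the kernel and sum: 5·-2 + 4·-2 + 5·-1.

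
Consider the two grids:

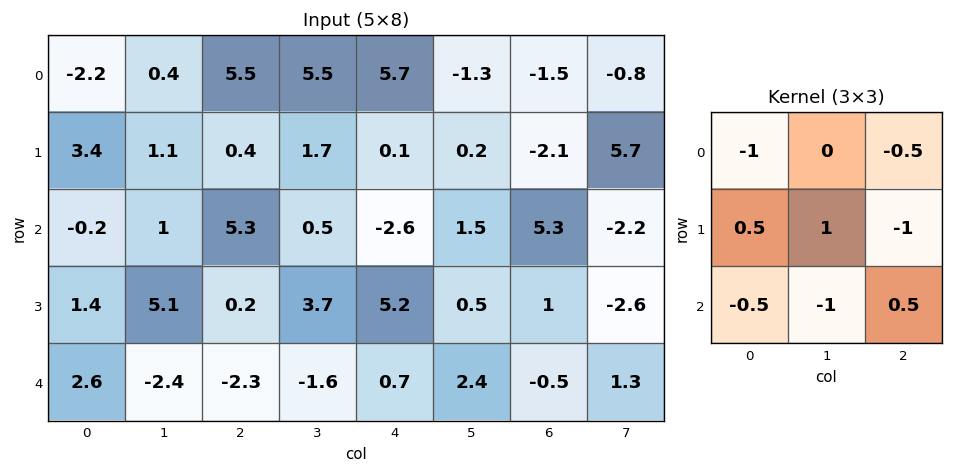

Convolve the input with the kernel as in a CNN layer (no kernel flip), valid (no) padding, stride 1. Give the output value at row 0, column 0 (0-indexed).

The receptive field on the input at this output position is [-2.2 0.4 5.5 / 3.4 1.1 0.4 / -0.2 1 5.3]. Elementwise product with the kernel and sum: -2.2·-1 + 5.5·-0.5 + 3.4·0.5 + 1.1·1 + 0.4·-1 + -0.2·-0.5 + 1·-1 + 5.3·0.5.

3.6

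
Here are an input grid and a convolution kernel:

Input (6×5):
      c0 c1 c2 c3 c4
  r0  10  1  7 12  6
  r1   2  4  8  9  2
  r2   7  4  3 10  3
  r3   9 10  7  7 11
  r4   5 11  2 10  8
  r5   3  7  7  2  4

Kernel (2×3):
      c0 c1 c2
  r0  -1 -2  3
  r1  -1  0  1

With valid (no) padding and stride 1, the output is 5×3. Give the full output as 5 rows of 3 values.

15 26 -19
10 13 -20
-8 17 -10
-11 -4 18
-17 10 -1

Output[0,0]: The receptive field on the input at this output position is [10 1 7 / 2 4 8]. Elementwise product with the kernel and sum: 10·-1 + 1·-2 + 7·3 + 2·-1 + 8·1.
Output[0,1]: The receptive field on the input at this output position is [1 7 12 / 4 8 9]. Elementwise product with the kernel and sum: 1·-1 + 7·-2 + 12·3 + 4·-1 + 9·1.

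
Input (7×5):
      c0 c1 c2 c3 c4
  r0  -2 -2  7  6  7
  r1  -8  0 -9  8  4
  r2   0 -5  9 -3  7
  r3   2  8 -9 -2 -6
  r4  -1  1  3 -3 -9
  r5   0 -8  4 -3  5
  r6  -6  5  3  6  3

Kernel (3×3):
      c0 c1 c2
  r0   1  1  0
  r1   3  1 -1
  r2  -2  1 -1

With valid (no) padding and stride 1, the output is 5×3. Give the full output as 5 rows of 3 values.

-33 10 -38
-9 -35 38
18 25 -17
-7 31 -12
2 -26 1

Output[0,0]: The receptive field on the input at this output position is [-2 -2 7 / -8 0 -9 / 0 -5 9]. Elementwise product with the kernel and sum: -2·1 + -2·1 + -8·3 + 0·1 + -9·-1 + 0·-2 + -5·1 + 9·-1.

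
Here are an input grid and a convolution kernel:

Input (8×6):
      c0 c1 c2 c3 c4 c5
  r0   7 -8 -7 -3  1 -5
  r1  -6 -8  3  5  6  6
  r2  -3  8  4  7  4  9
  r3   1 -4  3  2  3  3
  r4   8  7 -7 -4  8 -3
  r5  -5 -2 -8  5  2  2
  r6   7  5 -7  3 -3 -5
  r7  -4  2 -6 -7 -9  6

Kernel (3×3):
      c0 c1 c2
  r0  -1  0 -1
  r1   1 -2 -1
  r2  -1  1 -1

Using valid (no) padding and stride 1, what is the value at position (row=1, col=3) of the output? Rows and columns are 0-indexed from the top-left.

-23

The receptive field on the input at this output position is [5 6 6 / 7 4 9 / 2 3 3]. Elementwise product with the kernel and sum: 5·-1 + 6·-1 + 7·1 + 4·-2 + 9·-1 + 2·-1 + 3·1 + 3·-1.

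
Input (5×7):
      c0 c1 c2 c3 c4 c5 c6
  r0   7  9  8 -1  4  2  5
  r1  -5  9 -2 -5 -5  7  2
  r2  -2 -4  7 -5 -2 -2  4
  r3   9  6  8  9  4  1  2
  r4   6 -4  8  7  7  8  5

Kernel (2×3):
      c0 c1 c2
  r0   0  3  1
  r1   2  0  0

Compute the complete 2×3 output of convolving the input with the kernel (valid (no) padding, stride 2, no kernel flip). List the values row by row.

25 -3 1
13 -1 6

Output[0,0]: The receptive field on the input at this output position is [7 9 8 / -5 9 -2]. Elementwise product with the kernel and sum: 9·3 + 8·1 + -5·2.
Output[0,1]: The receptive field on the input at this output position is [8 -1 4 / -2 -5 -5]. Elementwise product with the kernel and sum: -1·3 + 4·1 + -2·2.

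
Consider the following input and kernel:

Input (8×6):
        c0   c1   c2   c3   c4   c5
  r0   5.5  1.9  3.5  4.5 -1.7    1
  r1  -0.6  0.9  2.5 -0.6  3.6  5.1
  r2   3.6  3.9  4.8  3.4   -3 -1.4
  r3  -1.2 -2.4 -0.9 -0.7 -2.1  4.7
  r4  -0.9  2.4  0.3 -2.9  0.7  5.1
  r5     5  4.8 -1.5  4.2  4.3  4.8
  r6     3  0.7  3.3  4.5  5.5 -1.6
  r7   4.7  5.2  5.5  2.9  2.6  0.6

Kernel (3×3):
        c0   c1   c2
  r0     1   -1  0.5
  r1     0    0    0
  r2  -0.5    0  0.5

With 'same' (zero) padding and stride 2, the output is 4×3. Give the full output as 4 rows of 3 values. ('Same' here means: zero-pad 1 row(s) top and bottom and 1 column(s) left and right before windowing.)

0.45 -0.75 2.85
-0.15 -1.05 1.05
2.4 -2.15 4.05
0 7.25 1.15

Output[0,0]: The receptive field on the zero-padded input at this output position is [0 0 0 / 0 5.5 1.9 / 0 -0.6 0.9]. Elementwise product with the kernel and sum: 0·1 + 0·-1 + 0·0.5 + 0·-0.5 + 0.9·0.5.
Output[0,1]: The receptive field on the zero-padded input at this output position is [0 0 0 / 1.9 3.5 4.5 / 0.9 2.5 -0.6]. Elementwise product with the kernel and sum: 0·1 + 0·-1 + 0·0.5 + 0.9·-0.5 + -0.6·0.5.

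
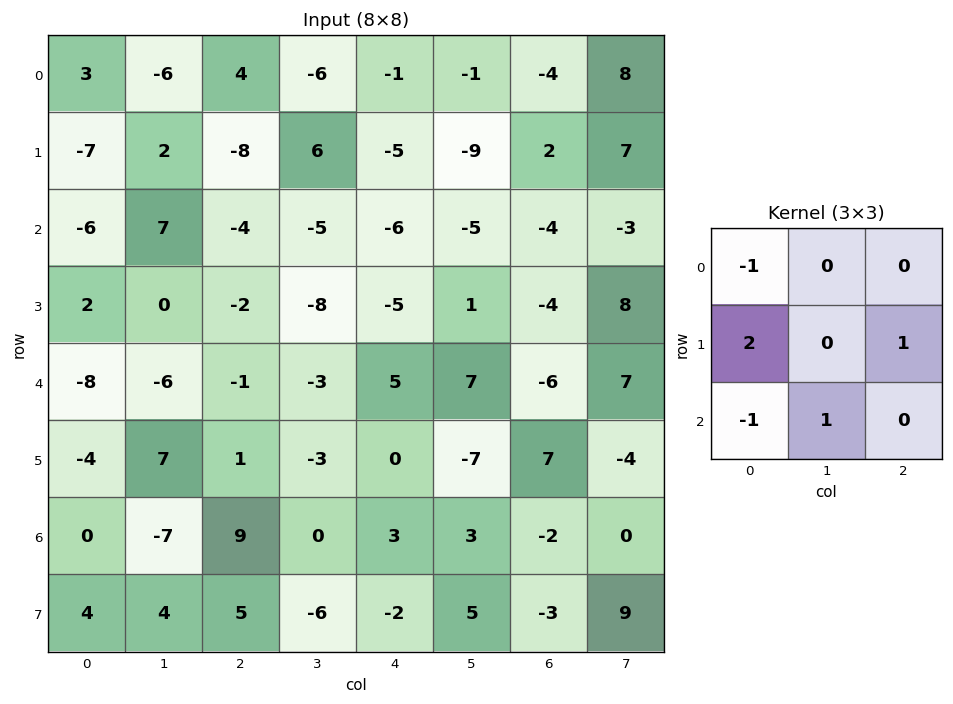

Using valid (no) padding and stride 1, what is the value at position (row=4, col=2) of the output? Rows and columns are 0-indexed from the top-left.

-6

The receptive field on the input at this output position is [-1 -3 5 / 1 -3 0 / 9 0 3]. Elementwise product with the kernel and sum: -1·-1 + 1·2 + 0·1 + 9·-1 + 0·1.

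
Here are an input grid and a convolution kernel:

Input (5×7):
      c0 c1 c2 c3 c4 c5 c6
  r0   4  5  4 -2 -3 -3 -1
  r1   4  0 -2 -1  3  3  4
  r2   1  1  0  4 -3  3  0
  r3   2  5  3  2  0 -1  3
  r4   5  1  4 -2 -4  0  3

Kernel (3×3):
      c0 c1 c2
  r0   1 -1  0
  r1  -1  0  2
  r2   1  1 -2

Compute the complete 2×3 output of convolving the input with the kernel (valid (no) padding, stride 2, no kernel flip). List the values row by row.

-7 24 5
2 3 -10

Output[0,0]: The receptive field on the input at this output position is [4 5 4 / 4 0 -2 / 1 1 0]. Elementwise product with the kernel and sum: 4·1 + 5·-1 + 4·-1 + -2·2 + 1·1 + 1·1 + 0·-2.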